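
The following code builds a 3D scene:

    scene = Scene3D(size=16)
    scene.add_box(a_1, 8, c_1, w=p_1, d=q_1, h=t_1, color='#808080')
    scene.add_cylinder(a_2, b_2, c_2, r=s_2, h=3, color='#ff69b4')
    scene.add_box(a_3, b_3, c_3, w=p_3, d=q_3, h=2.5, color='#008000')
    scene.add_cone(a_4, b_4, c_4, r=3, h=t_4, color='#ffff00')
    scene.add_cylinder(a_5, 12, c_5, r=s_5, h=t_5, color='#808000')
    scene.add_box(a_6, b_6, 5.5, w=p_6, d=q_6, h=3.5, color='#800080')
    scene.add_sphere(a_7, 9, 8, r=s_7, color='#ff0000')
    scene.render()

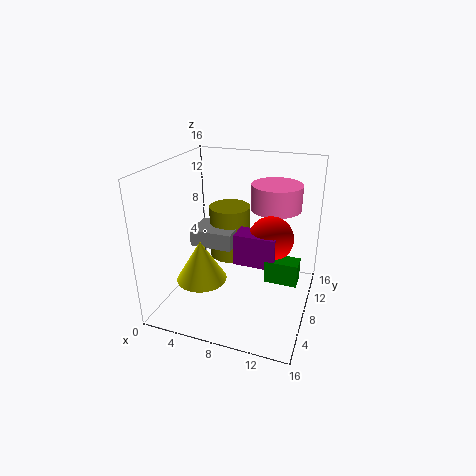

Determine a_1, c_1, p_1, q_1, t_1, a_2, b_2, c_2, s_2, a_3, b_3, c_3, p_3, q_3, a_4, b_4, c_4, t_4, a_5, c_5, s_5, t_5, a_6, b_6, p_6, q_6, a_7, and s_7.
a_1 = 2, c_1 = 6, p_1 = 5, q_1 = 4, t_1 = 2, a_2 = 11, b_2 = 13, c_2 = 10, s_2 = 3, a_3 = 11.5, b_3 = 6.5, c_3 = 4, p_3 = 3.5, q_3 = 2, a_4 = 3.5, b_4 = 7.5, c_4 = 2, t_4 = 5, a_5 = 5.5, c_5 = 3.5, s_5 = 2.5, t_5 = 6.5, a_6 = 8, b_6 = 6.5, p_6 = 4.5, q_6 = 2.5, a_7 = 11.5, s_7 = 2.5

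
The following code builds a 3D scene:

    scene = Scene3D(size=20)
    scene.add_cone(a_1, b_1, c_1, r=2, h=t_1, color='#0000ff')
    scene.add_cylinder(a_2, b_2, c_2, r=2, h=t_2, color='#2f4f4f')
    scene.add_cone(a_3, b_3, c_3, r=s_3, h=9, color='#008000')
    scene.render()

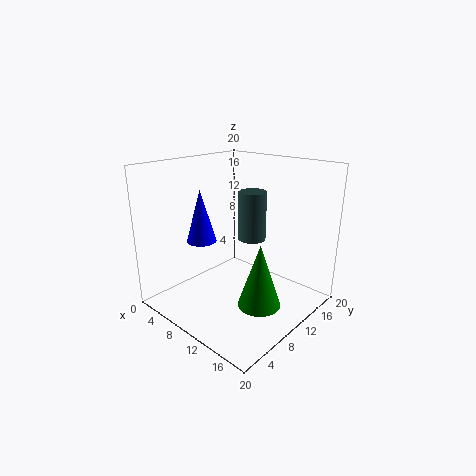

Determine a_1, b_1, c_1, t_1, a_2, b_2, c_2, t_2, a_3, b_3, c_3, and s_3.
a_1 = 7; b_1 = 6; c_1 = 10; t_1 = 7; a_2 = 10; b_2 = 13; c_2 = 9; t_2 = 7; a_3 = 14; b_3 = 10; c_3 = 1; s_3 = 3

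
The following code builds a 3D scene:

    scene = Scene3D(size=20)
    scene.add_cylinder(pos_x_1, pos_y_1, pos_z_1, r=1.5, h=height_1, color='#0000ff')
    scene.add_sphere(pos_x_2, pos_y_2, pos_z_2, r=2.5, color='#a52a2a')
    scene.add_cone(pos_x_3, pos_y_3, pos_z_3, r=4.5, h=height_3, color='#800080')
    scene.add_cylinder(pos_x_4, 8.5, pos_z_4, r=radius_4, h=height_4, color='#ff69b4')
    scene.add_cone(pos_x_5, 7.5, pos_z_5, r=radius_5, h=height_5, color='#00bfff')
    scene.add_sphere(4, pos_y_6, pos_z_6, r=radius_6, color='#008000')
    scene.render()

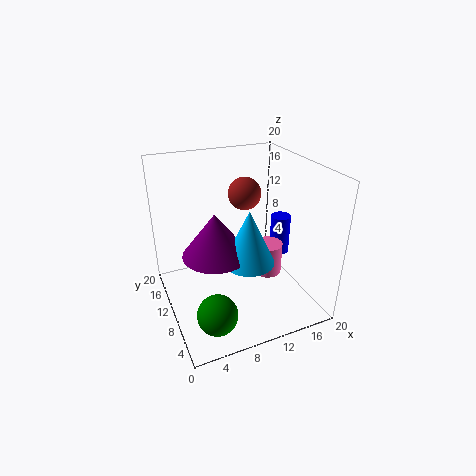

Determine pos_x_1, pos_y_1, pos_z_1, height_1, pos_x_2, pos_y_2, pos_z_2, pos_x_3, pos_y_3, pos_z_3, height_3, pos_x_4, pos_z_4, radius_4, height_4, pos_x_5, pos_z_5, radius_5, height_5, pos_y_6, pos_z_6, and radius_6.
pos_x_1 = 18
pos_y_1 = 12
pos_z_1 = 5
height_1 = 6
pos_x_2 = 13.5
pos_y_2 = 15.5
pos_z_2 = 14
pos_x_3 = 6.5
pos_y_3 = 9.5
pos_z_3 = 8.5
height_3 = 6
pos_x_4 = 14
pos_z_4 = 4.5
radius_4 = 2
height_4 = 4.5
pos_x_5 = 10.5
pos_z_5 = 7.5
radius_5 = 3.5
height_5 = 7.5
pos_y_6 = 2.5
pos_z_6 = 4.5
radius_6 = 2.5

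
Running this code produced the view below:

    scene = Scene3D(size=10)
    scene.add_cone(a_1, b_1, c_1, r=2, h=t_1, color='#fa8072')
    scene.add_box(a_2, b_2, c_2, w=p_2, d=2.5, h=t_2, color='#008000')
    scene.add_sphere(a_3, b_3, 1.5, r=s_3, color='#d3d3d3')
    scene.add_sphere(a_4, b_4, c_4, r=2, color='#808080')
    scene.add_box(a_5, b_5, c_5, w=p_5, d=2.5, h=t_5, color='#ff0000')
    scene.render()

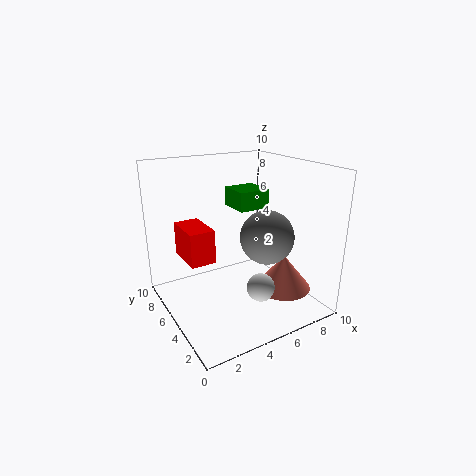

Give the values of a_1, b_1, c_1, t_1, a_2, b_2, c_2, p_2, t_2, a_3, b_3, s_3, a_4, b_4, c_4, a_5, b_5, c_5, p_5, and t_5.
a_1 = 8, b_1 = 3.5, c_1 = 1, t_1 = 2.5, a_2 = 6.5, b_2 = 7, c_2 = 6, p_2 = 2.5, t_2 = 1.5, a_3 = 6, b_3 = 3.5, s_3 = 1, a_4 = 7.5, b_4 = 5, c_4 = 4.5, a_5 = 0.5, b_5 = 2.5, c_5 = 5, p_5 = 1.5, t_5 = 2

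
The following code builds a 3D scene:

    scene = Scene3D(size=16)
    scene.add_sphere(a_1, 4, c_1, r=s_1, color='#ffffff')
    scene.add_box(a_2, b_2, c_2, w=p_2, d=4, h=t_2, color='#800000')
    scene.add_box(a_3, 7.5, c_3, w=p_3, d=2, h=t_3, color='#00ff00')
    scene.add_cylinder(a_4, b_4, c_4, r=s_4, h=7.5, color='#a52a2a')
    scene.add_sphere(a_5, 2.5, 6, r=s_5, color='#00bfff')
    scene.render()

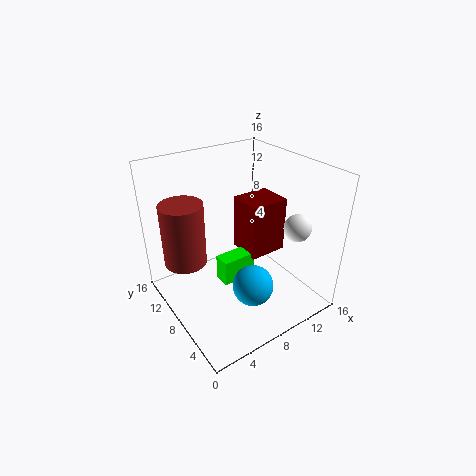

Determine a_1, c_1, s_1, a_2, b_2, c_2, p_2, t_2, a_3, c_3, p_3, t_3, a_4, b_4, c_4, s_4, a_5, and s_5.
a_1 = 13
c_1 = 9.5
s_1 = 1.5
a_2 = 9.5
b_2 = 7
c_2 = 5
p_2 = 4.5
t_2 = 6.5
a_3 = 6
c_3 = 2.5
p_3 = 4
t_3 = 3
a_4 = 3.5
b_4 = 12.5
c_4 = 4
s_4 = 2.5
a_5 = 6
s_5 = 2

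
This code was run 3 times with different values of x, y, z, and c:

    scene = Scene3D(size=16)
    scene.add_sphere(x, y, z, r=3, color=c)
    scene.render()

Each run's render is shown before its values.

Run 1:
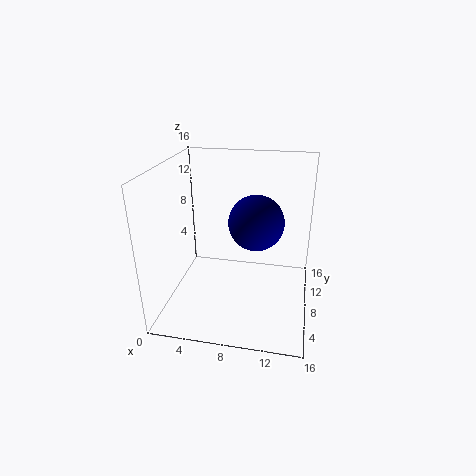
x = 10
y = 8
z = 10
c = 'navy'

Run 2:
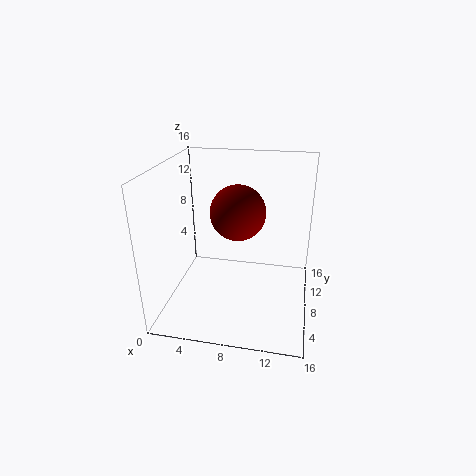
x = 8
y = 8
z = 11
c = 'maroon'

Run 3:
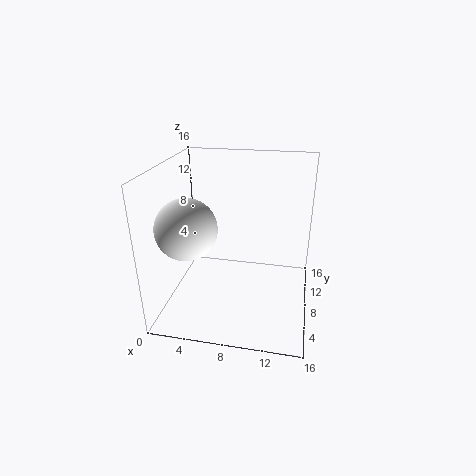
x = 4
y = 3
z = 11
c = 'white'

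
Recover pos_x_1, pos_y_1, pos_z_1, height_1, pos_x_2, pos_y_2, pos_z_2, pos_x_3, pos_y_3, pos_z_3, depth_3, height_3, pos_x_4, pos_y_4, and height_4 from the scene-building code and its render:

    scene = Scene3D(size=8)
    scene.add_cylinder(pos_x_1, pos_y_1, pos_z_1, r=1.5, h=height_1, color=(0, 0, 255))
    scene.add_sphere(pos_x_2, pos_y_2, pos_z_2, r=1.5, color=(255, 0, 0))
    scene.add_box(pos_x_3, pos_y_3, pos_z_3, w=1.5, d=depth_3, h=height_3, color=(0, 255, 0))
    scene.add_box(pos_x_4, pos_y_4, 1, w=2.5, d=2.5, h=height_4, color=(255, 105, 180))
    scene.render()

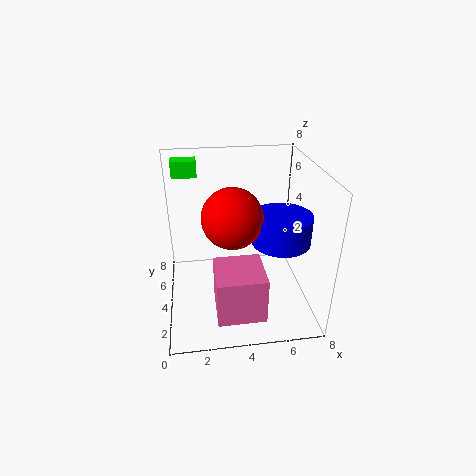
pos_x_1 = 6; pos_y_1 = 2.5; pos_z_1 = 4.5; height_1 = 1.5; pos_x_2 = 3.5; pos_y_2 = 2.5; pos_z_2 = 6; pos_x_3 = 0.5; pos_y_3 = 7; pos_z_3 = 6.5; depth_3 = 1; height_3 = 1; pos_x_4 = 2.5; pos_y_4 = 0.5; height_4 = 2.5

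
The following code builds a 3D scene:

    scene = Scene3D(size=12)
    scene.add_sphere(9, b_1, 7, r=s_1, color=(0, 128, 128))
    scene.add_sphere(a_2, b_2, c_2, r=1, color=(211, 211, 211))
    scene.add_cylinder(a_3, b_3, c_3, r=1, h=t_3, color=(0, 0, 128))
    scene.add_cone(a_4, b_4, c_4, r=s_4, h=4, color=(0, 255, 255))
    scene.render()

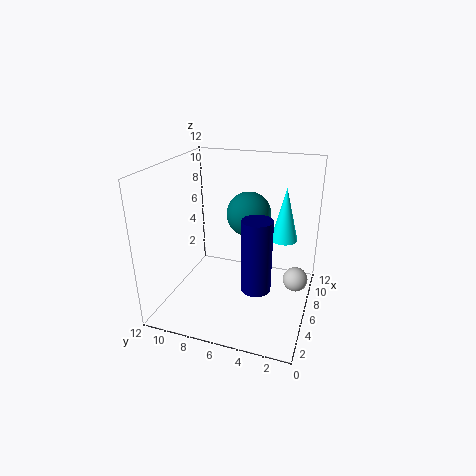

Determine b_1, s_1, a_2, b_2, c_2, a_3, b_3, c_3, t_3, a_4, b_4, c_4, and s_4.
b_1 = 6, s_1 = 2, a_2 = 6, b_2 = 1, c_2 = 3, a_3 = 1, b_3 = 3, c_3 = 5, t_3 = 5, a_4 = 5, b_4 = 2, c_4 = 7, s_4 = 1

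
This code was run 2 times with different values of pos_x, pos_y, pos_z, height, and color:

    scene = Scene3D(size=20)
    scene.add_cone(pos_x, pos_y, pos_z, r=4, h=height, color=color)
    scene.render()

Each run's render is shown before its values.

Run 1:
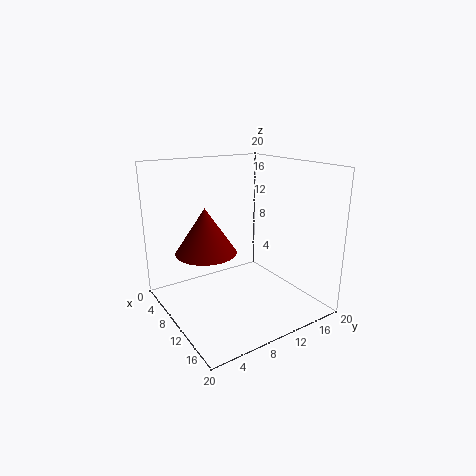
pos_x = 10; pos_y = 5; pos_z = 9; height = 6; color = 'maroon'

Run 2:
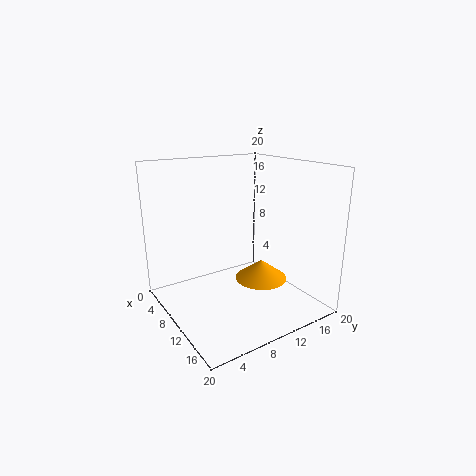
pos_x = 9; pos_y = 15; pos_z = 2; height = 3; color = 'orange'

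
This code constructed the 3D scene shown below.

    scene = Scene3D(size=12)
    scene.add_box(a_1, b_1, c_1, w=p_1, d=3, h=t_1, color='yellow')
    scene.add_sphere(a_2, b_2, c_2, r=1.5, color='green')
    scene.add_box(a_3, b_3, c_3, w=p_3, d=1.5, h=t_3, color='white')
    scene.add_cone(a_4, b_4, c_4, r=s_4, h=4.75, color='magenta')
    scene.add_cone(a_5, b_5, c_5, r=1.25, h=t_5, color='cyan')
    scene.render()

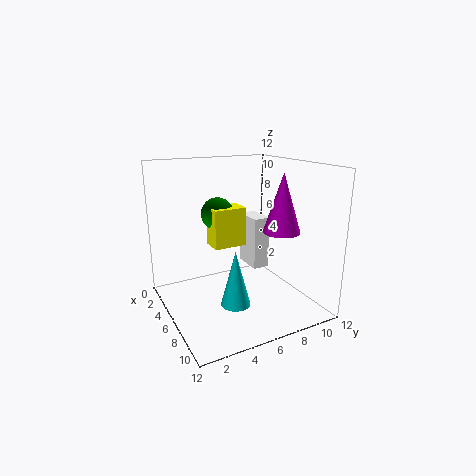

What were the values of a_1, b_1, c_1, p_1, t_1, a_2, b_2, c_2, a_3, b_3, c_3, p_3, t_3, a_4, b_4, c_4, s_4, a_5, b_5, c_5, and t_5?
a_1 = 2.25, b_1 = 4.75, c_1 = 4.5, p_1 = 2, t_1 = 3.5, a_2 = 2.5, b_2 = 5.75, c_2 = 7.25, a_3 = 2.25, b_3 = 8.25, c_3 = 2.25, p_3 = 2.75, t_3 = 4.75, a_4 = 8.25, b_4 = 8.75, c_4 = 6.75, s_4 = 1.5, a_5 = 7, b_5 = 5.25, c_5 = 0.5, t_5 = 4.75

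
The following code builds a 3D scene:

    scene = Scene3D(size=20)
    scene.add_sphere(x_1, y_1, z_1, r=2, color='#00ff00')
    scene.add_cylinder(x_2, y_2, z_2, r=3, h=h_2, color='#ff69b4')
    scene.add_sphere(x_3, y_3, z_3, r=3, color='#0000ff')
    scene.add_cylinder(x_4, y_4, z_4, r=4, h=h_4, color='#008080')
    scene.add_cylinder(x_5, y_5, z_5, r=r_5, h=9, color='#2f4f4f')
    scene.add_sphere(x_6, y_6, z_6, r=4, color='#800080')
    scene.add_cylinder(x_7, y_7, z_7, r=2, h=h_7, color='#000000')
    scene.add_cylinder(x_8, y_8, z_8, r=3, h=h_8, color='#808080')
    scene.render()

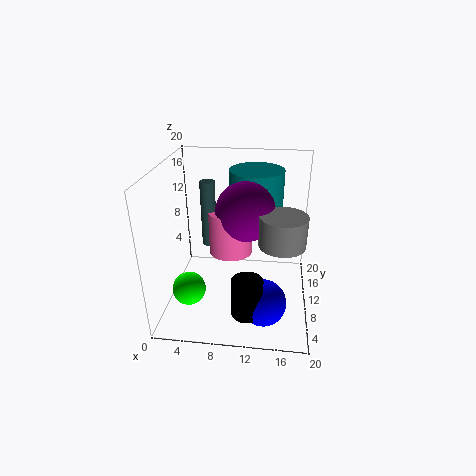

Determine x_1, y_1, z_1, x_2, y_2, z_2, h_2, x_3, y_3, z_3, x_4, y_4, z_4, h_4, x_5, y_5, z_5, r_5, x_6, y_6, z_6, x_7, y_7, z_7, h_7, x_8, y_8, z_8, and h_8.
x_1 = 5, y_1 = 2, z_1 = 7, x_2 = 9, y_2 = 10, z_2 = 8, h_2 = 6, x_3 = 14, y_3 = 4, z_3 = 4, x_4 = 12, y_4 = 16, z_4 = 9, h_4 = 9, x_5 = 6, y_5 = 10, z_5 = 9, r_5 = 1, x_6 = 11, y_6 = 10, z_6 = 14, x_7 = 12, y_7 = 3, z_7 = 3, h_7 = 5, x_8 = 16, y_8 = 7, z_8 = 11, h_8 = 4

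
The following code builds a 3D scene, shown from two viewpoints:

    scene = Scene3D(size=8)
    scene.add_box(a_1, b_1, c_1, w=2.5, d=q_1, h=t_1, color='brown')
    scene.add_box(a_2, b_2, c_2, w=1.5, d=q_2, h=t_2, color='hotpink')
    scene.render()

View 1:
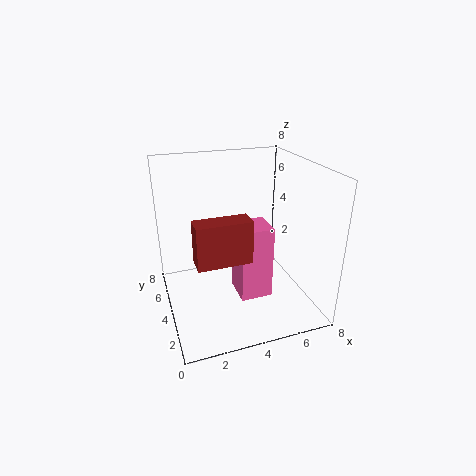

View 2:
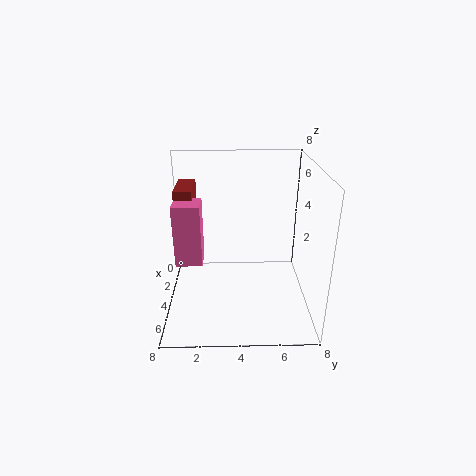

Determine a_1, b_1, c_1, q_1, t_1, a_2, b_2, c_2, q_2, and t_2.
a_1 = 1; b_1 = 0.5; c_1 = 4.5; q_1 = 1; t_1 = 2; a_2 = 3; b_2 = 0.5; c_2 = 2.5; q_2 = 1.5; t_2 = 3.5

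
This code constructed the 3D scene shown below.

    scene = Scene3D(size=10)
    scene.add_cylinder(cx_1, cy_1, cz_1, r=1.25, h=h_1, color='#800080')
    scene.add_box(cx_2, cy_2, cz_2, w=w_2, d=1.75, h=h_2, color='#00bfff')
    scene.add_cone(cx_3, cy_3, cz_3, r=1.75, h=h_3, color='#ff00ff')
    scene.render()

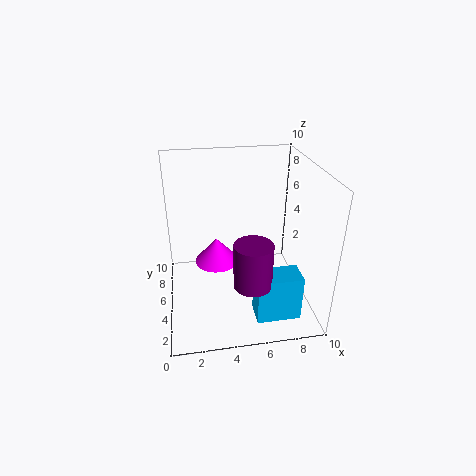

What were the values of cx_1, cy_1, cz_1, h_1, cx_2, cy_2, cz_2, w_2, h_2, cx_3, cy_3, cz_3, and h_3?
cx_1 = 5.5
cy_1 = 2.25
cz_1 = 3
h_1 = 3
cx_2 = 5.75
cy_2 = 1.5
cz_2 = 0.25
w_2 = 3
h_2 = 3.25
cx_3 = 3.75
cy_3 = 7.75
cz_3 = 1.5
h_3 = 2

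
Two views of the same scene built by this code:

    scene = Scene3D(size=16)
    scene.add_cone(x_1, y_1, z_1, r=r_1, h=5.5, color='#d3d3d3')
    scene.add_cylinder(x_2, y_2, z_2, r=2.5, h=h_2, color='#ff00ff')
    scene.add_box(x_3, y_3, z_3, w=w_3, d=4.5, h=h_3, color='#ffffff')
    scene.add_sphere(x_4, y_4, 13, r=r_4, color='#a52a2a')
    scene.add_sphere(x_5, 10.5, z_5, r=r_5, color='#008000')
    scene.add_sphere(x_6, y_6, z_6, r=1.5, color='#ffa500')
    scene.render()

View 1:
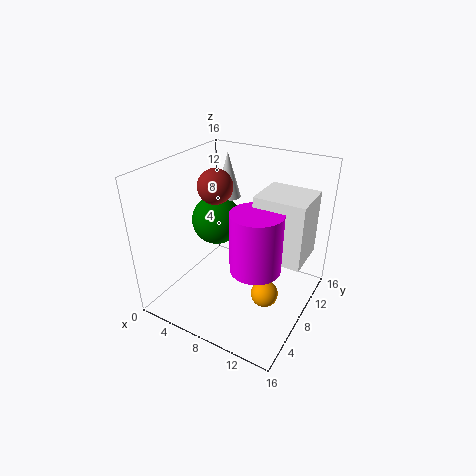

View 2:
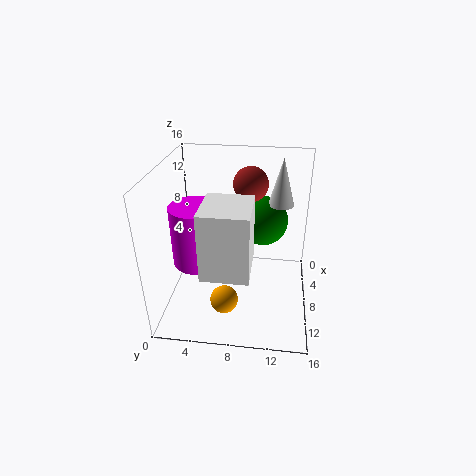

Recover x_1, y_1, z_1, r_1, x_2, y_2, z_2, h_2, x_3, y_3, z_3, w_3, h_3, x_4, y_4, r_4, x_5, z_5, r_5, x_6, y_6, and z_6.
x_1 = 4, y_1 = 12.5, z_1 = 10.5, r_1 = 1.5, x_2 = 12, y_2 = 4.5, z_2 = 7.5, h_2 = 6, x_3 = 11, y_3 = 5.5, z_3 = 8, w_3 = 5, h_3 = 6.5, x_4 = 4.5, y_4 = 9, r_4 = 2, x_5 = 3.5, z_5 = 8, r_5 = 3, x_6 = 12, y_6 = 7, z_6 = 2.5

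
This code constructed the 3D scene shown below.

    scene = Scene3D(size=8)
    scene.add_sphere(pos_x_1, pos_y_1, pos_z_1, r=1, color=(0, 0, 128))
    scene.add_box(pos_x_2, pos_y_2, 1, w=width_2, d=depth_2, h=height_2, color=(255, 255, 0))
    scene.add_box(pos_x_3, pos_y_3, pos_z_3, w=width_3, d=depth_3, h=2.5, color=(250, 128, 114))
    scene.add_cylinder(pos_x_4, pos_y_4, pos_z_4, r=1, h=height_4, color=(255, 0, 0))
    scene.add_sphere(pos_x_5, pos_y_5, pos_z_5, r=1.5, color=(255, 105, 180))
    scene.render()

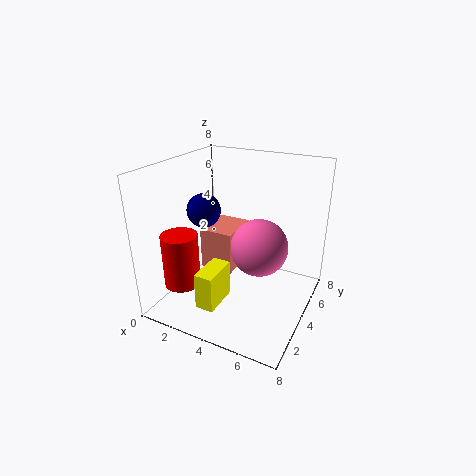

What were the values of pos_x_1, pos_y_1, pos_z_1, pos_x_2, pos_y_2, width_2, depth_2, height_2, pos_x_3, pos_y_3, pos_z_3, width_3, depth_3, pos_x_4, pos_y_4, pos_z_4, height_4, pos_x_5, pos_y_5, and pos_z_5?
pos_x_1 = 1.5
pos_y_1 = 4.5
pos_z_1 = 5
pos_x_2 = 3
pos_y_2 = 1
width_2 = 1
depth_2 = 2
height_2 = 2
pos_x_3 = 1.5
pos_y_3 = 4
pos_z_3 = 1.5
width_3 = 2
depth_3 = 2.5
pos_x_4 = 1.5
pos_y_4 = 2
pos_z_4 = 1.5
height_4 = 3
pos_x_5 = 5.5
pos_y_5 = 3.5
pos_z_5 = 4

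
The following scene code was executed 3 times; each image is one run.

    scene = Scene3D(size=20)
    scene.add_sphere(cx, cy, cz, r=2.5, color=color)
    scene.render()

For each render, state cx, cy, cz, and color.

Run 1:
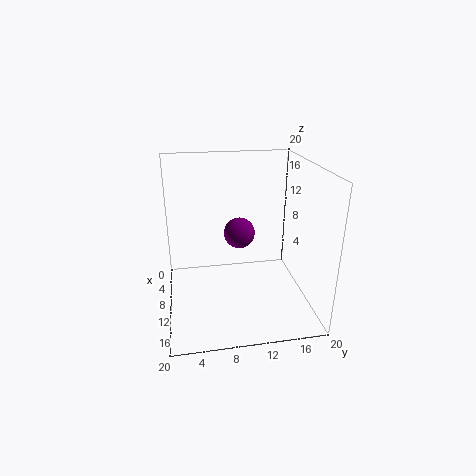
cx = 3, cy = 11.5, cz = 7.5, color = 'purple'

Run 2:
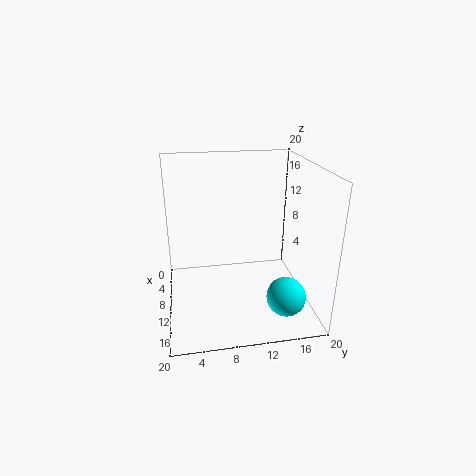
cx = 17, cy = 15, cz = 4.5, color = 'cyan'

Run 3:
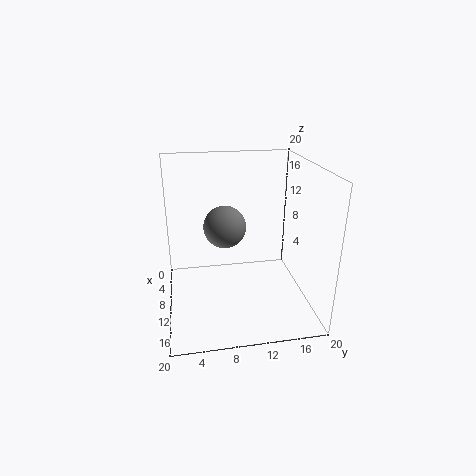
cx = 15, cy = 7.5, cz = 14, color = 'gray'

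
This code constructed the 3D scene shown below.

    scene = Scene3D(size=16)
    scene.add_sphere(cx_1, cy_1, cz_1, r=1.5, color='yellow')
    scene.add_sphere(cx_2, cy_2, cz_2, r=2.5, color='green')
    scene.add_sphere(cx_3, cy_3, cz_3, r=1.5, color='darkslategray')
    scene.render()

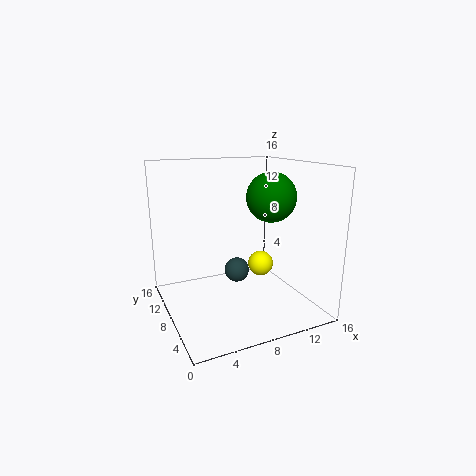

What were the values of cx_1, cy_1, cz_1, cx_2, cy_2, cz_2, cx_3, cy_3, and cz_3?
cx_1 = 11.5, cy_1 = 9, cz_1 = 4, cx_2 = 10, cy_2 = 4.5, cz_2 = 13, cx_3 = 9, cy_3 = 10.5, cz_3 = 3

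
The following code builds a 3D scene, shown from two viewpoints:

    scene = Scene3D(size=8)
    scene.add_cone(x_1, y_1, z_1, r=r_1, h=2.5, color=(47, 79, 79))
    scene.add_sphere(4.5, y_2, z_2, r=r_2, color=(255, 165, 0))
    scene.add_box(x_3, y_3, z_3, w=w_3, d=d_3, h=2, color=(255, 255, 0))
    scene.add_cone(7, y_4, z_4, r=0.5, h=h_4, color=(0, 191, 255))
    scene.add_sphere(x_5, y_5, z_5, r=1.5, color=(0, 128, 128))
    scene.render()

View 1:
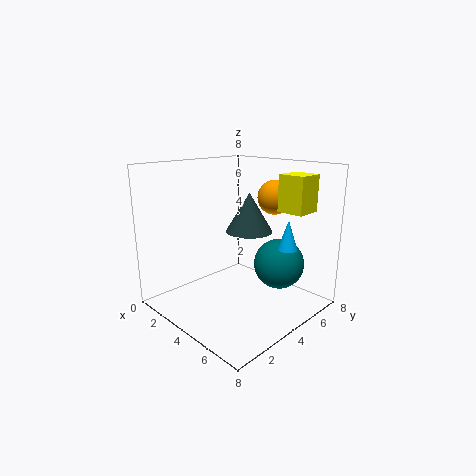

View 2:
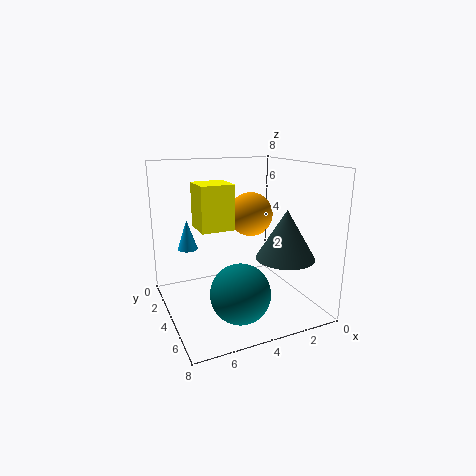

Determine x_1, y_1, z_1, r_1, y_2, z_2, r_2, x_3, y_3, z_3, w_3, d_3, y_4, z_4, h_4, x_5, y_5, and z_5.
x_1 = 2.5
y_1 = 6.5
z_1 = 3.5
r_1 = 1.5
y_2 = 6.5
z_2 = 6
r_2 = 1
x_3 = 5.5
y_3 = 5.5
z_3 = 5.5
w_3 = 1.5
d_3 = 1.5
y_4 = 4.5
z_4 = 4
h_4 = 1.5
x_5 = 5
y_5 = 6.5
z_5 = 2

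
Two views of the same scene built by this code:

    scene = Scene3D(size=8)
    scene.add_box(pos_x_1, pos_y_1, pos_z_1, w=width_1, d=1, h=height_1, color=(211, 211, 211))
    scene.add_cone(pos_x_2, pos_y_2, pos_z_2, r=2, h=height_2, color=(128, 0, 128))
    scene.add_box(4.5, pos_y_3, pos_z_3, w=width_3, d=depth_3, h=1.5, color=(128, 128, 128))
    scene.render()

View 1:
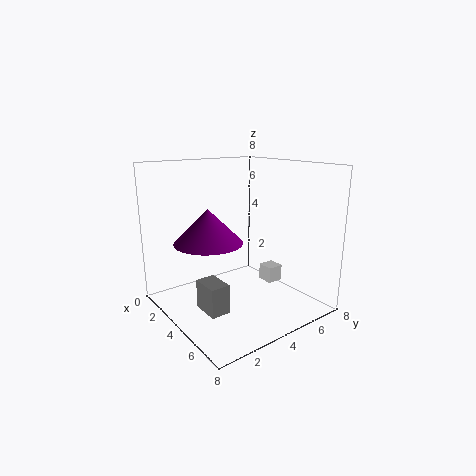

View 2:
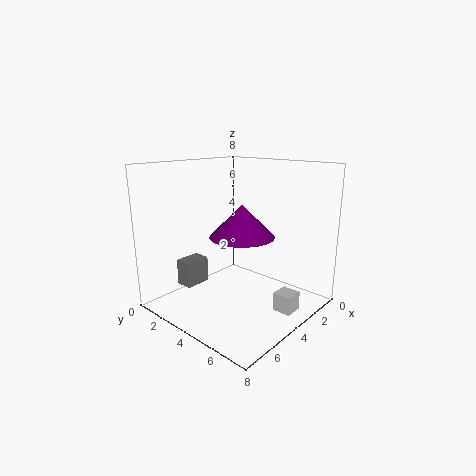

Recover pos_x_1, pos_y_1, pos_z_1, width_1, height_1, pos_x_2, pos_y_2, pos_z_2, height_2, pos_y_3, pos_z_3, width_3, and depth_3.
pos_x_1 = 3
pos_y_1 = 6.5
pos_z_1 = 0.5
width_1 = 1
height_1 = 1
pos_x_2 = 2.5
pos_y_2 = 3
pos_z_2 = 3.5
height_2 = 2
pos_y_3 = 1
pos_z_3 = 1
width_3 = 1.5
depth_3 = 1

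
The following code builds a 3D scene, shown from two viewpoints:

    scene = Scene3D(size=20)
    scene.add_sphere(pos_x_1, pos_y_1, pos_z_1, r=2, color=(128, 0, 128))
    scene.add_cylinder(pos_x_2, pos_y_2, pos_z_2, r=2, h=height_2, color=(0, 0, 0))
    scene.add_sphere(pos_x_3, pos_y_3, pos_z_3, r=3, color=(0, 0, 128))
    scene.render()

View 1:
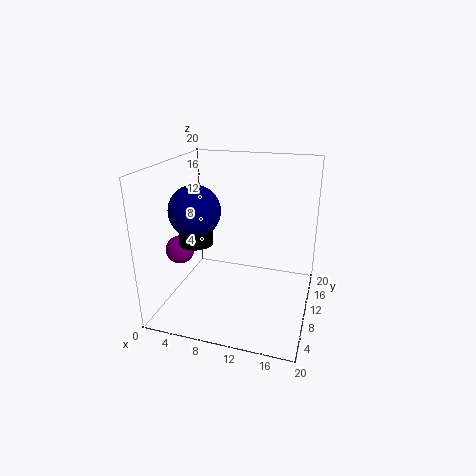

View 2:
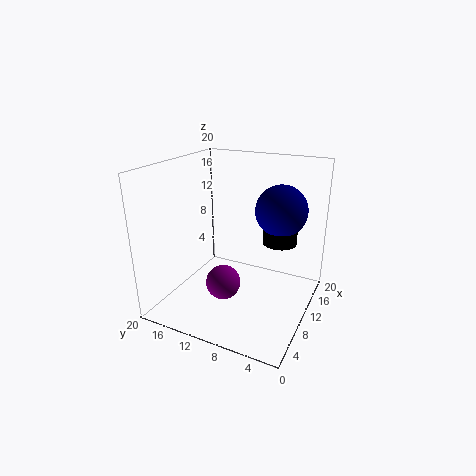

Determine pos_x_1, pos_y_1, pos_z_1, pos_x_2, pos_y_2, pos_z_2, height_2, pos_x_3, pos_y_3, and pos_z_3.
pos_x_1 = 2; pos_y_1 = 8; pos_z_1 = 8; pos_x_2 = 7; pos_y_2 = 3; pos_z_2 = 12; height_2 = 4; pos_x_3 = 7; pos_y_3 = 3; pos_z_3 = 16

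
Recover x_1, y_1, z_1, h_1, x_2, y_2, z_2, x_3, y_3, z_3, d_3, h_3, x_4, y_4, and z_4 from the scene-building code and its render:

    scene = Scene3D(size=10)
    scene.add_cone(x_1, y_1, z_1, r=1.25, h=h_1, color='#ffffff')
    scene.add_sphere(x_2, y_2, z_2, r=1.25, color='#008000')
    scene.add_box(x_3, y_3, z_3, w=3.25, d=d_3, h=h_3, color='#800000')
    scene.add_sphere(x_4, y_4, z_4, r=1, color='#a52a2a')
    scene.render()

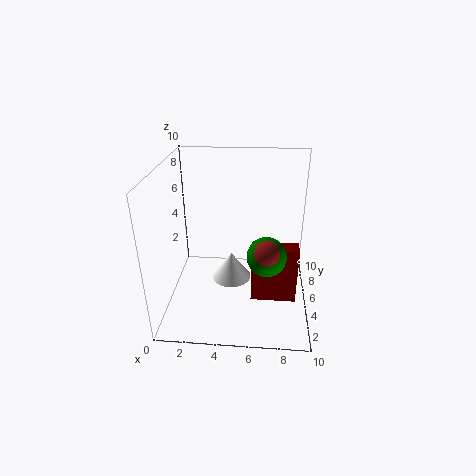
x_1 = 4.75; y_1 = 3; z_1 = 3.25; h_1 = 1.75; x_2 = 7; y_2 = 2.75; z_2 = 5; x_3 = 6; y_3 = 4.25; z_3 = 0.25; d_3 = 1.25; h_3 = 4.25; x_4 = 7; y_4 = 2.5; z_4 = 5.25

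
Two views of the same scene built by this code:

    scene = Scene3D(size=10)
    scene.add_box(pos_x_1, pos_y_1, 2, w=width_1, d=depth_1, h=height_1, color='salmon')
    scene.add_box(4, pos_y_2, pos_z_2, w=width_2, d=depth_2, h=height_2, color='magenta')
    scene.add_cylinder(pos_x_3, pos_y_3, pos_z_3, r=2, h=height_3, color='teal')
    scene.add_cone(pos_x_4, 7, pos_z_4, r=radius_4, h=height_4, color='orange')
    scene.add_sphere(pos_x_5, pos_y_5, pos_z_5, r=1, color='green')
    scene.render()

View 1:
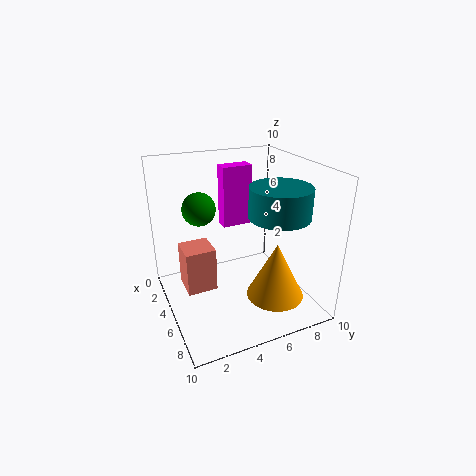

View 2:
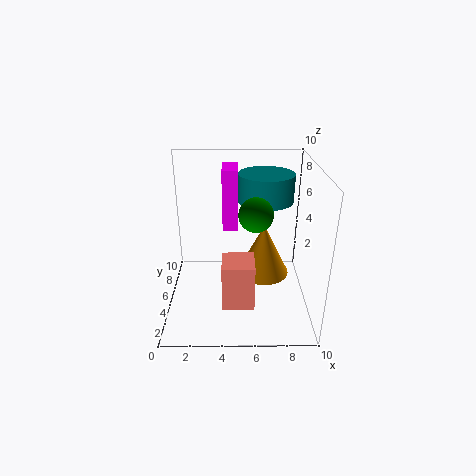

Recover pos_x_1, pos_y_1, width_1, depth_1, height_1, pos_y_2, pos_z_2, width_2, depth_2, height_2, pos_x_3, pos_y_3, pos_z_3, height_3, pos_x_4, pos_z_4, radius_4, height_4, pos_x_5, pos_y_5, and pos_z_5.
pos_x_1 = 4
pos_y_1 = 1
width_1 = 2
depth_1 = 2
height_1 = 3
pos_y_2 = 4
pos_z_2 = 6
width_2 = 1
depth_2 = 2
height_2 = 4
pos_x_3 = 7
pos_y_3 = 7
pos_z_3 = 7
height_3 = 2
pos_x_4 = 7
pos_z_4 = 1
radius_4 = 2
height_4 = 4
pos_x_5 = 6
pos_y_5 = 2
pos_z_5 = 8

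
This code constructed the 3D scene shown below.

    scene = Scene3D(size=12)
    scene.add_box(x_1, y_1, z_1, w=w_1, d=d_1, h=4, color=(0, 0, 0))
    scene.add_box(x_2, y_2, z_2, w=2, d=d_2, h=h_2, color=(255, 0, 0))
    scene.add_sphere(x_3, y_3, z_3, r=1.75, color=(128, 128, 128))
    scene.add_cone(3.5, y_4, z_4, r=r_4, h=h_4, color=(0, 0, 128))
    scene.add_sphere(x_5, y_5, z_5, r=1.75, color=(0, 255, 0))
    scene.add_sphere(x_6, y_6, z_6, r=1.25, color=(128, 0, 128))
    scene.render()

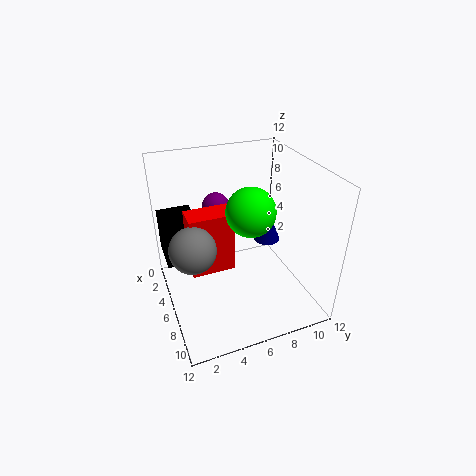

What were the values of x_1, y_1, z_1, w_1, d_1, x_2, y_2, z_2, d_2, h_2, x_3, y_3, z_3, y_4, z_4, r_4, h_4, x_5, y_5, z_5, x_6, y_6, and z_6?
x_1 = 0.5
y_1 = 0.25
z_1 = 3
w_1 = 3.5
d_1 = 3
x_2 = 5.25
y_2 = 1.75
z_2 = 4
d_2 = 3.5
h_2 = 5
x_3 = 7.75
y_3 = 1.75
z_3 = 7
y_4 = 10
z_4 = 3.5
r_4 = 1.25
h_4 = 3
x_5 = 9
y_5 = 5.75
z_5 = 10
x_6 = 1.75
y_6 = 5.5
z_6 = 7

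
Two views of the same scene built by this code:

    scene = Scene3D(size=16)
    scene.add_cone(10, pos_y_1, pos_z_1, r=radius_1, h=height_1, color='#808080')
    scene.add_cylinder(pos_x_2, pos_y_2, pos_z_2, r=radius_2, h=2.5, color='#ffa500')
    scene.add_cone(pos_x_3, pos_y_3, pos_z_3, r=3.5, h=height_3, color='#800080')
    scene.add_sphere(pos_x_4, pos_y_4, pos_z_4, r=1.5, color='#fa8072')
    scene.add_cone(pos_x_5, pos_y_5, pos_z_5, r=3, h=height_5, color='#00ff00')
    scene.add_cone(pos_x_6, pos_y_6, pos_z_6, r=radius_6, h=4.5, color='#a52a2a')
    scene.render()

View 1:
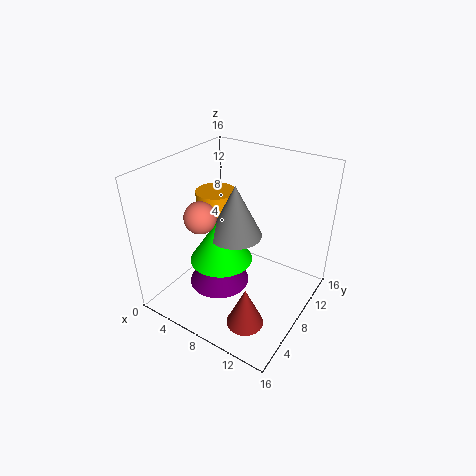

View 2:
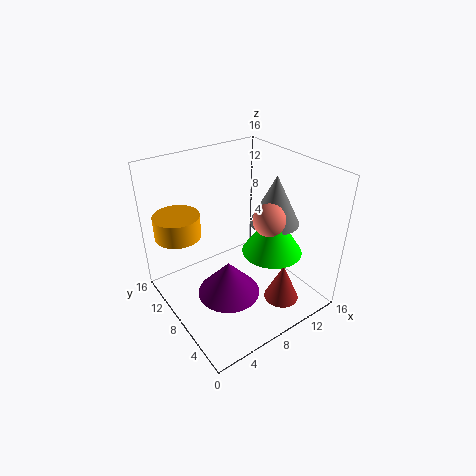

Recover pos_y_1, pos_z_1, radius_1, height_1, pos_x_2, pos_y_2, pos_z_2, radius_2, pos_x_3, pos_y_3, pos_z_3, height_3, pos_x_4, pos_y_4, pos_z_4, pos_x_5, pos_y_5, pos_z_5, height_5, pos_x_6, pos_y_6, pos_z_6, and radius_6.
pos_y_1 = 4.5
pos_z_1 = 11
radius_1 = 2.5
height_1 = 5
pos_x_2 = 2.5
pos_y_2 = 11.5
pos_z_2 = 8.5
radius_2 = 2.5
pos_x_3 = 6
pos_y_3 = 7
pos_z_3 = 2
height_3 = 4
pos_x_4 = 7.5
pos_y_4 = 2.5
pos_z_4 = 13
pos_x_5 = 9
pos_y_5 = 3.5
pos_z_5 = 8.5
height_5 = 4.5
pos_x_6 = 11.5
pos_y_6 = 4
pos_z_6 = 0.5
radius_6 = 2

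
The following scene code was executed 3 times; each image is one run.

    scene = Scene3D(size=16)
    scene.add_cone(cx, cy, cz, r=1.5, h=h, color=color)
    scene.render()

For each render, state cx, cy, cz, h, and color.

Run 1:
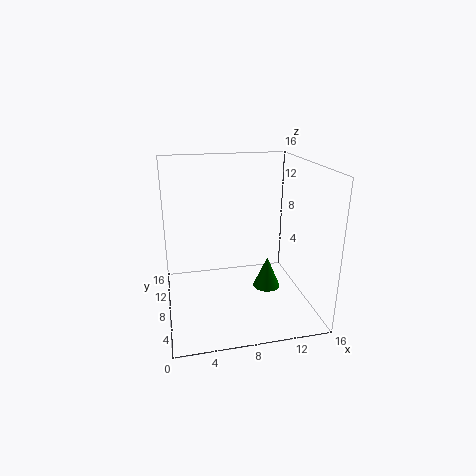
cx = 11, cy = 6.5, cz = 2.5, h = 3.5, color = 'green'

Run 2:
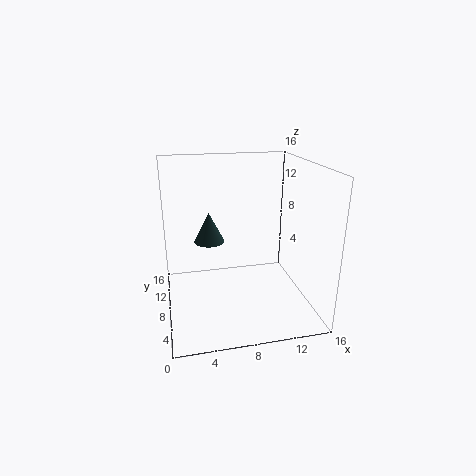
cx = 4.5, cy = 5.5, cz = 9, h = 3, color = 'darkslategray'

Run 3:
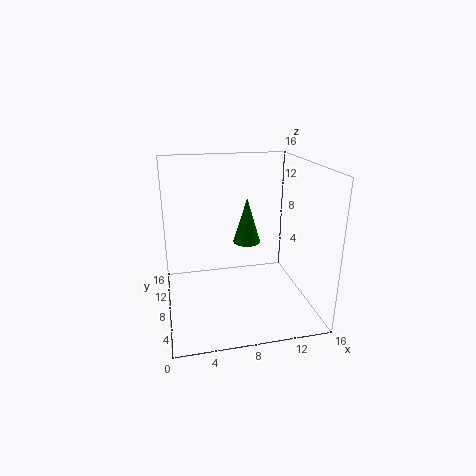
cx = 9, cy = 8, cz = 7.5, h = 5, color = 'green'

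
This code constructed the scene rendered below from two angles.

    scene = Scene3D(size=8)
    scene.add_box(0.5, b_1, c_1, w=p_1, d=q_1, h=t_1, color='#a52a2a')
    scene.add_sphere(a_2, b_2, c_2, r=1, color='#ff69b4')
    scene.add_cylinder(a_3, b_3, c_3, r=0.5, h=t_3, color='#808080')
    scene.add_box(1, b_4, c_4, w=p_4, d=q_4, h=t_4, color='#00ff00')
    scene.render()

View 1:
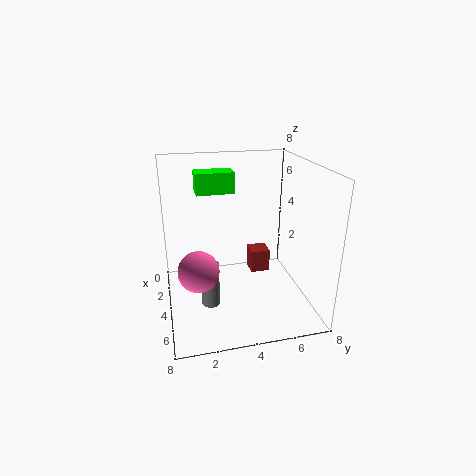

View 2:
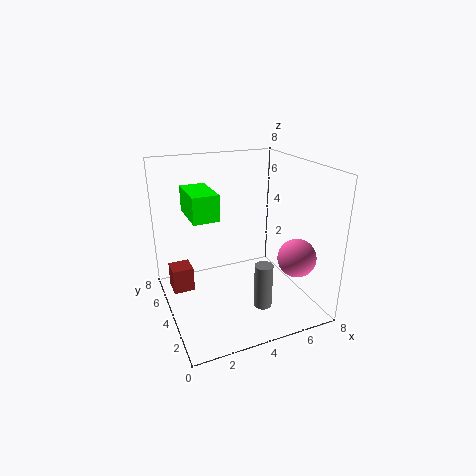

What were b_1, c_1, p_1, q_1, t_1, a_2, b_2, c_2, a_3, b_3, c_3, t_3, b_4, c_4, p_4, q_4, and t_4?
b_1 = 5.5, c_1 = 0.25, p_1 = 1.25, q_1 = 1.25, t_1 = 1.5, a_2 = 6.25, b_2 = 1.5, c_2 = 3.5, a_3 = 4.75, b_3 = 2.25, c_3 = 0.5, t_3 = 2.5, b_4 = 2, c_4 = 6, p_4 = 1.25, q_4 = 2.25, t_4 = 1.25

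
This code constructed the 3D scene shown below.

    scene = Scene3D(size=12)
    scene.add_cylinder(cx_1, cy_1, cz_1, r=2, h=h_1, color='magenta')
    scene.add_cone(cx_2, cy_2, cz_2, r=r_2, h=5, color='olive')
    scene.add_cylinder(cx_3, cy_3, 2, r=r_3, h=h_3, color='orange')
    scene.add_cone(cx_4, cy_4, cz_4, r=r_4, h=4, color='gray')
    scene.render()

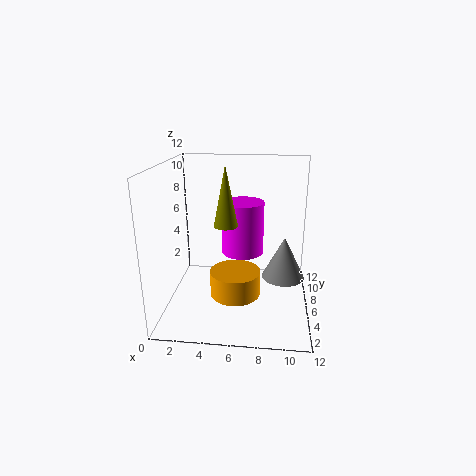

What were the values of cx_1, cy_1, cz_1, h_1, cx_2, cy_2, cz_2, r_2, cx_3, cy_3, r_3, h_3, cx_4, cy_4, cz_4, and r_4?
cx_1 = 6; cy_1 = 10; cz_1 = 3; h_1 = 5; cx_2 = 5; cy_2 = 6; cz_2 = 7; r_2 = 1; cx_3 = 6; cy_3 = 4; r_3 = 2; h_3 = 2; cx_4 = 10; cy_4 = 9; cz_4 = 1; r_4 = 2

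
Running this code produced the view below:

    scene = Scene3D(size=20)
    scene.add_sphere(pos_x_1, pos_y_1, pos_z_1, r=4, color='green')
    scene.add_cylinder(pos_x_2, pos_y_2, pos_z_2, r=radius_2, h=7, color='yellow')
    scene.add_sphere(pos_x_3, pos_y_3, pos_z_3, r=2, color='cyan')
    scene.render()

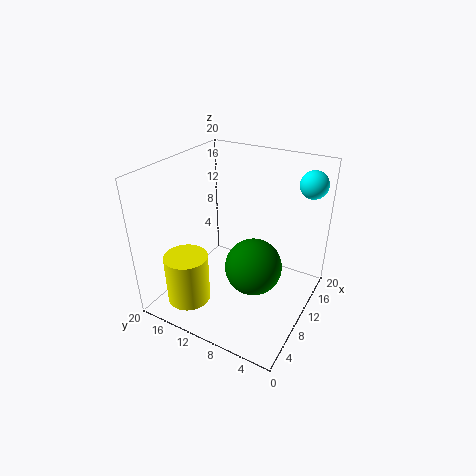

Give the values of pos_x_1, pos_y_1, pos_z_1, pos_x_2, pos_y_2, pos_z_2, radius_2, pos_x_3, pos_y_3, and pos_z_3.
pos_x_1 = 10, pos_y_1 = 7.5, pos_z_1 = 6, pos_x_2 = 4.5, pos_y_2 = 15, pos_z_2 = 1.5, radius_2 = 3, pos_x_3 = 18, pos_y_3 = 2.5, pos_z_3 = 16.5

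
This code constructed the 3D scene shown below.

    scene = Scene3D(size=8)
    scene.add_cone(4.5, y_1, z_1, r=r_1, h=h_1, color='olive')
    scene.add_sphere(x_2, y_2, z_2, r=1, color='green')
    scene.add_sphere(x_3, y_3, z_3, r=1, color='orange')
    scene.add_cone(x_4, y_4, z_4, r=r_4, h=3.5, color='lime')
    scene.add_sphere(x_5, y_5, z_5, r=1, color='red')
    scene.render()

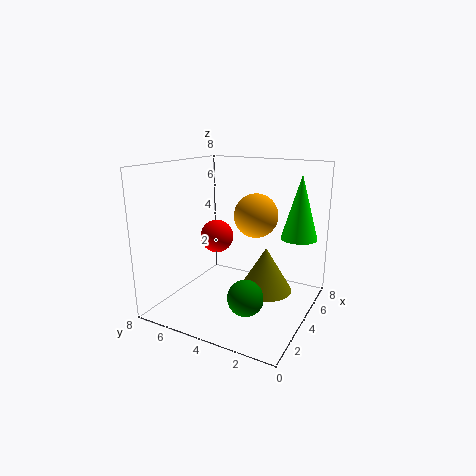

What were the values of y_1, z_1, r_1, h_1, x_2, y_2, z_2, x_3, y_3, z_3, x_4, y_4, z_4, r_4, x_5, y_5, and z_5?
y_1 = 2.5
z_1 = 1
r_1 = 1.5
h_1 = 2.5
x_2 = 3
y_2 = 3
z_2 = 1
x_3 = 2
y_3 = 2
z_3 = 6
x_4 = 5.5
y_4 = 1
z_4 = 4
r_4 = 1
x_5 = 5
y_5 = 6
z_5 = 3.5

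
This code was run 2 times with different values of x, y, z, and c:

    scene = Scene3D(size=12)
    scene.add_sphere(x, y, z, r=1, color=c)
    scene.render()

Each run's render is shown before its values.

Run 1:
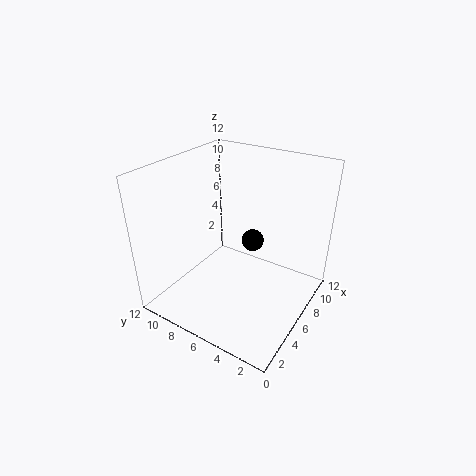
x = 8.5; y = 6; z = 4.5; c = 'black'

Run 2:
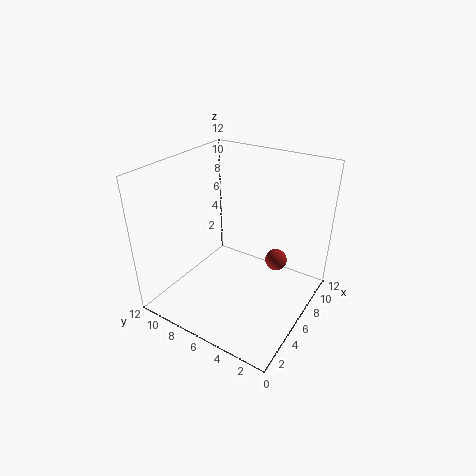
x = 9.5; y = 4; z = 2.5; c = 'brown'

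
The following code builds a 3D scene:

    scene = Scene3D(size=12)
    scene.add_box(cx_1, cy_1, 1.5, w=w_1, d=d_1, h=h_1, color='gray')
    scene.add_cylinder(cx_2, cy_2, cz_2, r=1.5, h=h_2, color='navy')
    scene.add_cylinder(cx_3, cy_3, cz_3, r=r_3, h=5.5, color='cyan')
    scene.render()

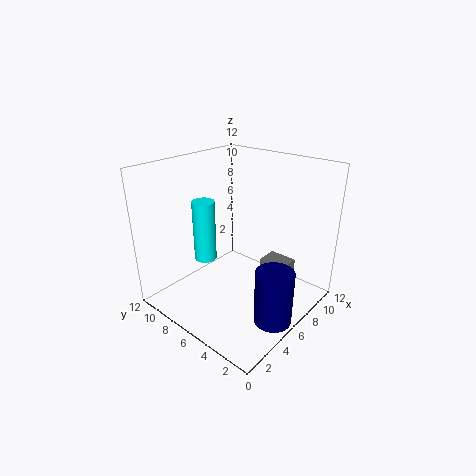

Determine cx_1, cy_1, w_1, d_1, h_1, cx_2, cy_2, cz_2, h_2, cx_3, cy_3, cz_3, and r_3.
cx_1 = 8.5; cy_1 = 3; w_1 = 2; d_1 = 2.5; h_1 = 1.5; cx_2 = 5; cy_2 = 1.5; cz_2 = 0.5; h_2 = 4.5; cx_3 = 5.5; cy_3 = 9.5; cz_3 = 3; r_3 = 1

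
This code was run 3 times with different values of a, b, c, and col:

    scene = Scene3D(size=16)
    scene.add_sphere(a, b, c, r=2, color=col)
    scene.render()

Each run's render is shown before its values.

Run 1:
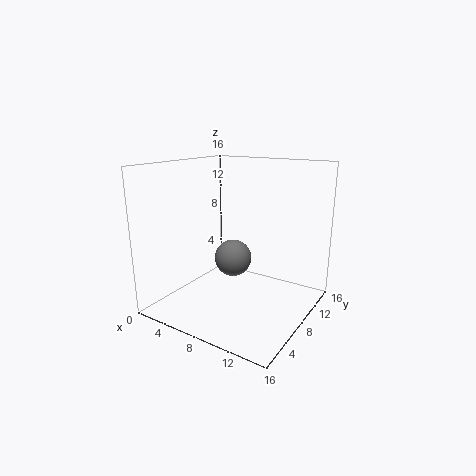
a = 8
b = 7
c = 6
col = 'gray'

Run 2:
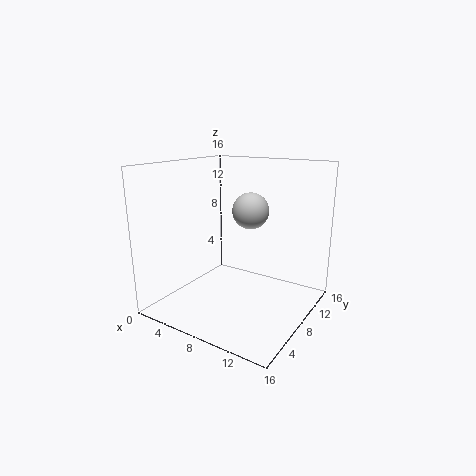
a = 9
b = 9
c = 11
col = 'lightgray'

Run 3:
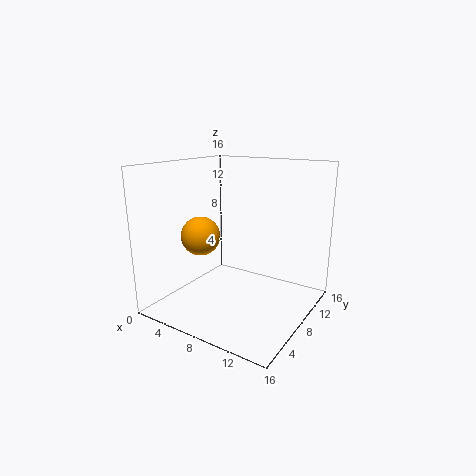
a = 6
b = 4
c = 9
col = 'orange'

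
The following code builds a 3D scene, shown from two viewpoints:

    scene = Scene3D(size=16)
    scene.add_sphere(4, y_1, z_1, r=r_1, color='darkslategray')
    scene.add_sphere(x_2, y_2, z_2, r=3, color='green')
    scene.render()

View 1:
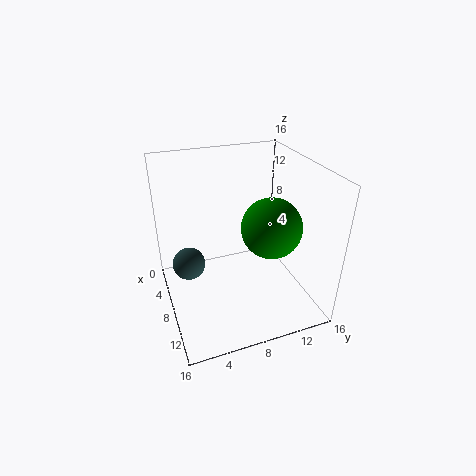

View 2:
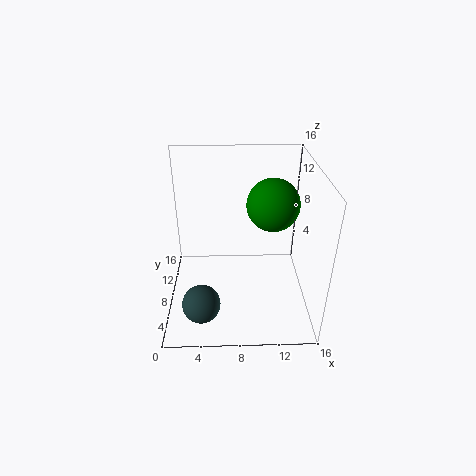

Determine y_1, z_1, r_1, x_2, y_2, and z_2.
y_1 = 3
z_1 = 3
r_1 = 2
x_2 = 12
y_2 = 10
z_2 = 11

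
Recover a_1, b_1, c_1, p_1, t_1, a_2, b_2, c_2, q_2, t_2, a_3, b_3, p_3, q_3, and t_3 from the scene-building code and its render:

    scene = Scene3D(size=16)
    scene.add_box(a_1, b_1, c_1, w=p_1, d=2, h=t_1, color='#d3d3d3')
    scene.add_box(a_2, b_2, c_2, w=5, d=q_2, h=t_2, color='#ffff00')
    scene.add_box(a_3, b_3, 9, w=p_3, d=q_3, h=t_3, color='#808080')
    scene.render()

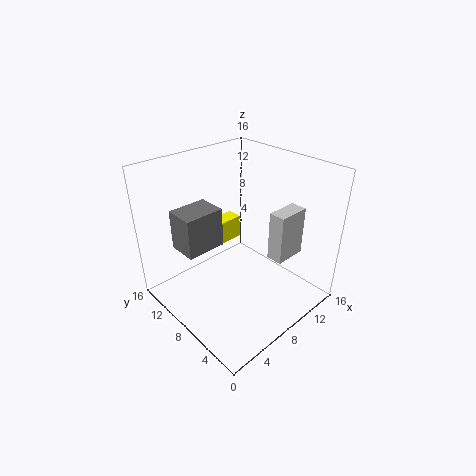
a_1 = 12; b_1 = 5; c_1 = 4; p_1 = 4; t_1 = 6; a_2 = 8; b_2 = 13; c_2 = 4; q_2 = 2; t_2 = 3; a_3 = 1; b_3 = 7; p_3 = 4; q_3 = 3; t_3 = 4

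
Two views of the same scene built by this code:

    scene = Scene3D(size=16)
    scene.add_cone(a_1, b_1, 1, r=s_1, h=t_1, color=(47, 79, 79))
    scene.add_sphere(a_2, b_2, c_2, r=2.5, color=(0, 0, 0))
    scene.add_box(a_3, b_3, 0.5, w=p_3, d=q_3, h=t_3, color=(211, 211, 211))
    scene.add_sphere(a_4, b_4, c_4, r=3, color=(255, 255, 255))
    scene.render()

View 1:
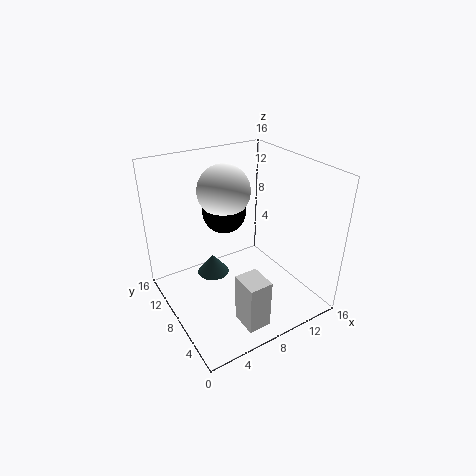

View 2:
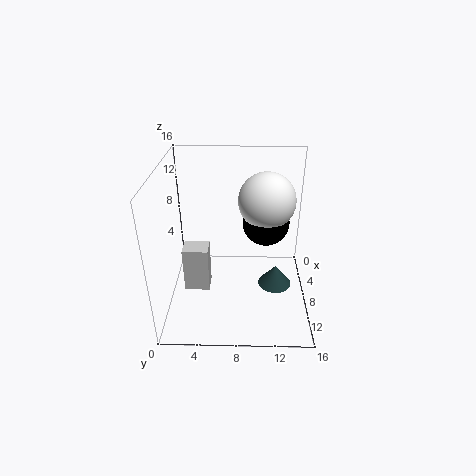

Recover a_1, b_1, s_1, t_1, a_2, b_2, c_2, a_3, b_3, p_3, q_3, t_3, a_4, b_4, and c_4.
a_1 = 7; b_1 = 12.5; s_1 = 2; t_1 = 2.5; a_2 = 8; b_2 = 11; c_2 = 10; a_3 = 5.5; b_3 = 1.5; p_3 = 2.5; q_3 = 3; t_3 = 5.5; a_4 = 8; b_4 = 11; c_4 = 12.5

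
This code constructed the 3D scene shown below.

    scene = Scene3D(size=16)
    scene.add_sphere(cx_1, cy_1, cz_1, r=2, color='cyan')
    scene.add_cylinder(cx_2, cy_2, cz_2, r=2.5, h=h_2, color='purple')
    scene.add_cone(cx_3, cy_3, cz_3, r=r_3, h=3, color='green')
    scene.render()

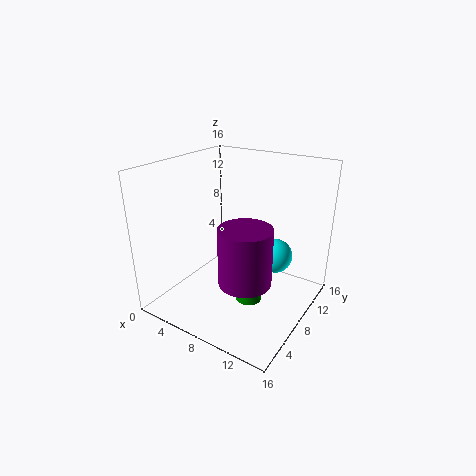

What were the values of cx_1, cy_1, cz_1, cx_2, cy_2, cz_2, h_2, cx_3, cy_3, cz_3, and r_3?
cx_1 = 11; cy_1 = 11.5; cz_1 = 5; cx_2 = 12; cy_2 = 3; cz_2 = 6.5; h_2 = 5.5; cx_3 = 9.5; cy_3 = 8; cz_3 = 0.5; r_3 = 1.5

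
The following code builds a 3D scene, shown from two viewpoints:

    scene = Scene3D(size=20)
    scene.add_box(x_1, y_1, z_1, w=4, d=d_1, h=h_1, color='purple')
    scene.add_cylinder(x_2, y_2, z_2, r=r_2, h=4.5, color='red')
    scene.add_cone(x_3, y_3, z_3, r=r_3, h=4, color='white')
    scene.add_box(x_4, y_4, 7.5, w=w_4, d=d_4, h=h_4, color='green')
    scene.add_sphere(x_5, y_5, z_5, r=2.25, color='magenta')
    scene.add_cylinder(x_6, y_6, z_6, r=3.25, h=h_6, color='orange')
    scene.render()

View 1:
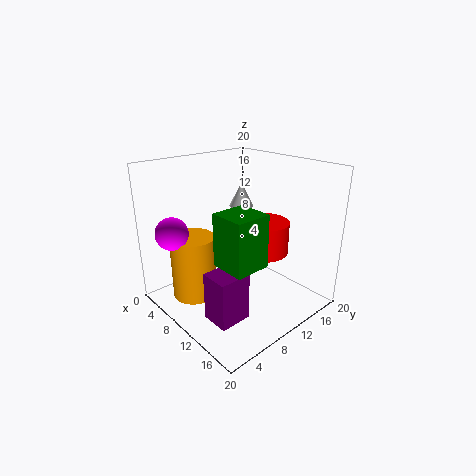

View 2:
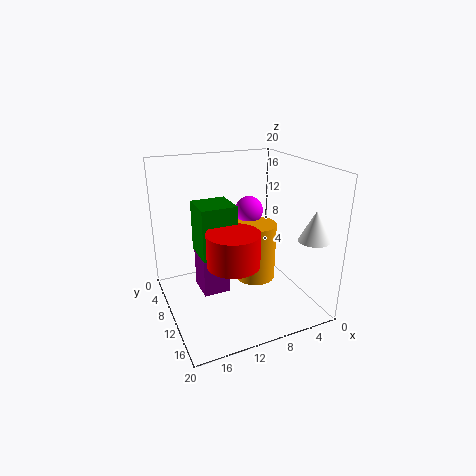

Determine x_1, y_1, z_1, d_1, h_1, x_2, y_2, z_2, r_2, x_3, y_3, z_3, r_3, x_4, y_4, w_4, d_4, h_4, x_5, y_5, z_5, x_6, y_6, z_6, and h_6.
x_1 = 10.5; y_1 = 3.5; z_1 = 0.25; d_1 = 4.5; h_1 = 6.75; x_2 = 12; y_2 = 13; z_2 = 7.75; r_2 = 3.5; x_3 = 2.75; y_3 = 17.25; z_3 = 11.25; r_3 = 2; x_4 = 10.25; y_4 = 5.5; w_4 = 5; d_4 = 5; h_4 = 7.25; x_5 = 4.75; y_5 = 2.75; z_5 = 11; x_6 = 5; y_6 = 5.75; z_6 = 0.5; h_6 = 9.25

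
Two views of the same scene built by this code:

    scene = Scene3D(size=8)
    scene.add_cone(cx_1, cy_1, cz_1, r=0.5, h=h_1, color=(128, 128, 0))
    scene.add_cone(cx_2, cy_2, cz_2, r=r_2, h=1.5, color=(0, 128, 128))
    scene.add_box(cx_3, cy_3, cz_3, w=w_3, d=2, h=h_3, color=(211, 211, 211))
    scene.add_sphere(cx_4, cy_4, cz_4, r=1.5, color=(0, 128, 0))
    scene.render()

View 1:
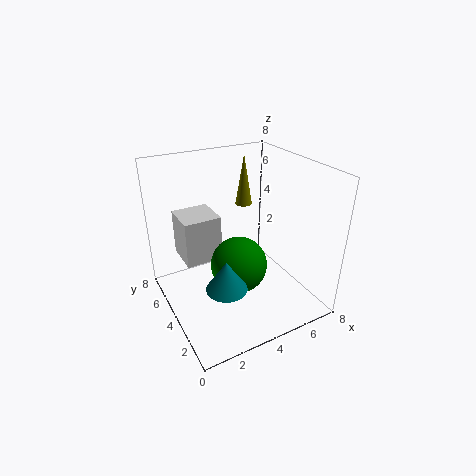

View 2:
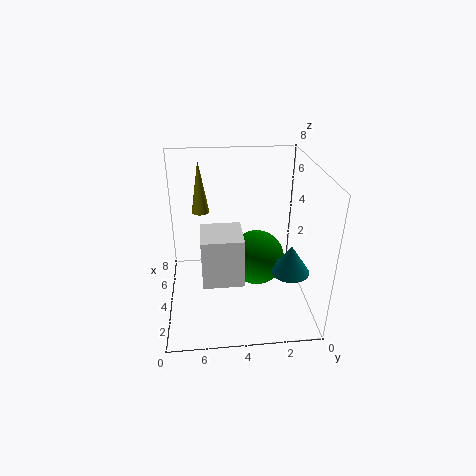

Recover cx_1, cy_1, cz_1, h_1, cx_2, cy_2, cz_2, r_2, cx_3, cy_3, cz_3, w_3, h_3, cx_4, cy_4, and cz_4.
cx_1 = 5.5, cy_1 = 6, cz_1 = 5, h_1 = 3, cx_2 = 2, cy_2 = 1.5, cz_2 = 3, r_2 = 1, cx_3 = 1, cy_3 = 4, cz_3 = 3, w_3 = 2, h_3 = 2.5, cx_4 = 3.5, cy_4 = 3, cz_4 = 3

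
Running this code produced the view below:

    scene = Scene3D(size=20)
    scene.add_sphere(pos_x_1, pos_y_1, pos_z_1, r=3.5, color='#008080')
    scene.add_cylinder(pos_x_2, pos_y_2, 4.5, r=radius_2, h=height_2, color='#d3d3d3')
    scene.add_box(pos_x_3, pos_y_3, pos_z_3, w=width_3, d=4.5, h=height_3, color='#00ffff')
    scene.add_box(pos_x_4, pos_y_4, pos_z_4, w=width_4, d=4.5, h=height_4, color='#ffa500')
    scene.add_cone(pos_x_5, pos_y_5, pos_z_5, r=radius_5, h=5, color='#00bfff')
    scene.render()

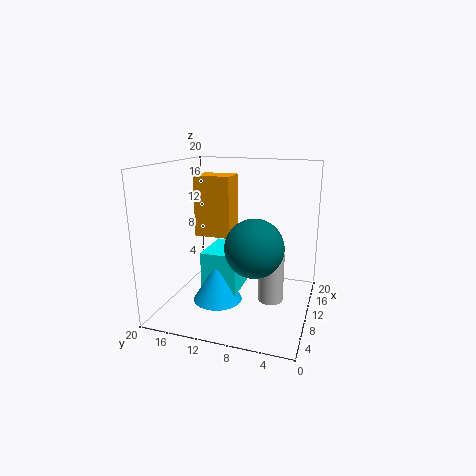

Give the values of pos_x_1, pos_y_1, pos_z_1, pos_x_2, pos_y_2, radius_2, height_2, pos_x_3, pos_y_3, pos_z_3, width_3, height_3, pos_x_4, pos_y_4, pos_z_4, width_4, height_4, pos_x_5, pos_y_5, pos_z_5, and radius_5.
pos_x_1 = 4, pos_y_1 = 6, pos_z_1 = 11, pos_x_2 = 4.5, pos_y_2 = 4, radius_2 = 1.5, height_2 = 6, pos_x_3 = 3, pos_y_3 = 8, pos_z_3 = 5, width_3 = 6, height_3 = 5, pos_x_4 = 5, pos_y_4 = 9.5, pos_z_4 = 11.5, width_4 = 3.5, height_4 = 7.5, pos_x_5 = 3.5, pos_y_5 = 10.5, pos_z_5 = 4, radius_5 = 3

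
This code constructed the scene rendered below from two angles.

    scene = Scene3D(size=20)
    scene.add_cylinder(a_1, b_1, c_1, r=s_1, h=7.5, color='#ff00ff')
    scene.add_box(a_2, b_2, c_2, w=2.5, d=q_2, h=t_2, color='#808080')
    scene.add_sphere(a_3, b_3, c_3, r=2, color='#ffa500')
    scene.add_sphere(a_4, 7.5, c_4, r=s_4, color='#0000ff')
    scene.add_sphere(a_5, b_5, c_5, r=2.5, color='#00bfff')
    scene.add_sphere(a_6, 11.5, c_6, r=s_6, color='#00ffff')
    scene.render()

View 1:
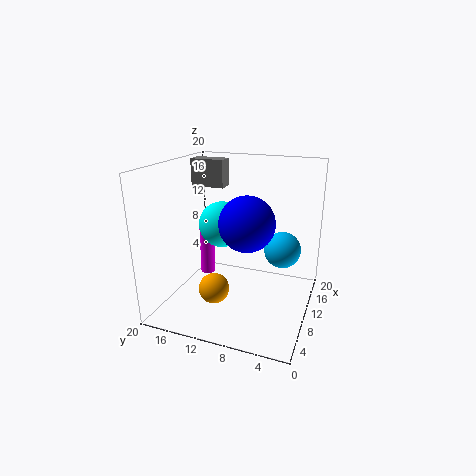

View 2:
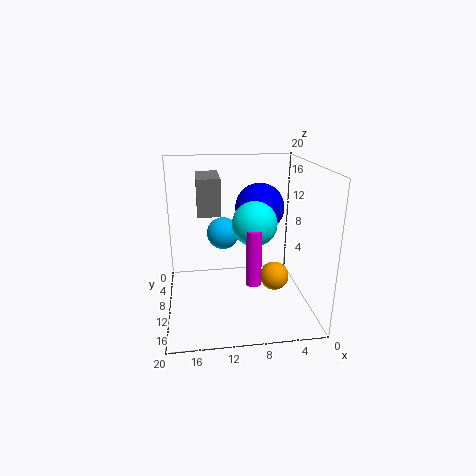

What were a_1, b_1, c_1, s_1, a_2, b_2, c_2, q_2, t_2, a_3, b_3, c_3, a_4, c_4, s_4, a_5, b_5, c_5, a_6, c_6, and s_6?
a_1 = 8.5
b_1 = 14
c_1 = 5
s_1 = 1
a_2 = 13
b_2 = 13.5
c_2 = 16
q_2 = 5
t_2 = 4
a_3 = 5
b_3 = 11.5
c_3 = 4.5
a_4 = 6.5
c_4 = 13.5
s_4 = 3.5
a_5 = 11.5
b_5 = 4
c_5 = 8.5
a_6 = 8
c_6 = 12.5
s_6 = 3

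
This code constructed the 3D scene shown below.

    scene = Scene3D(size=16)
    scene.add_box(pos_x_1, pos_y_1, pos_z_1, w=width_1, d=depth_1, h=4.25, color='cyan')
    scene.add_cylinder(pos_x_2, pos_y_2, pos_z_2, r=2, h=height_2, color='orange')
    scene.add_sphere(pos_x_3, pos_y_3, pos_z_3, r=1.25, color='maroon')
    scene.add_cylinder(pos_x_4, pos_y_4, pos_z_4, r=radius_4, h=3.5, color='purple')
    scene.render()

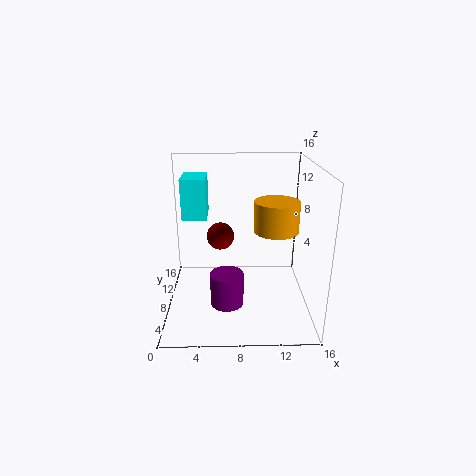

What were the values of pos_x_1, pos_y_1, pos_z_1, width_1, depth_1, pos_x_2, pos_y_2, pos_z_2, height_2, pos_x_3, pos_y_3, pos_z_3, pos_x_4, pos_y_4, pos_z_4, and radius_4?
pos_x_1 = 2.25, pos_y_1 = 6, pos_z_1 = 10.75, width_1 = 2.5, depth_1 = 3.75, pos_x_2 = 11.25, pos_y_2 = 2, pos_z_2 = 11.25, height_2 = 2.75, pos_x_3 = 6.25, pos_y_3 = 2.75, pos_z_3 = 10.5, pos_x_4 = 6.75, pos_y_4 = 4.5, pos_z_4 = 2, radius_4 = 1.75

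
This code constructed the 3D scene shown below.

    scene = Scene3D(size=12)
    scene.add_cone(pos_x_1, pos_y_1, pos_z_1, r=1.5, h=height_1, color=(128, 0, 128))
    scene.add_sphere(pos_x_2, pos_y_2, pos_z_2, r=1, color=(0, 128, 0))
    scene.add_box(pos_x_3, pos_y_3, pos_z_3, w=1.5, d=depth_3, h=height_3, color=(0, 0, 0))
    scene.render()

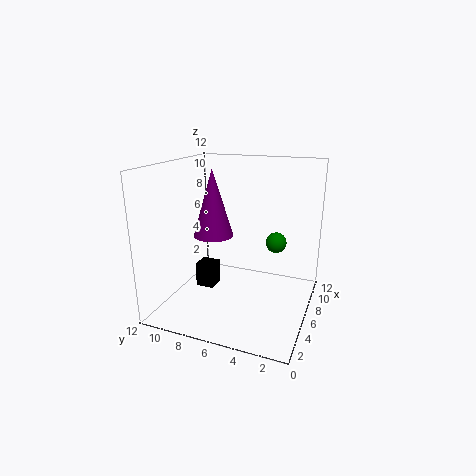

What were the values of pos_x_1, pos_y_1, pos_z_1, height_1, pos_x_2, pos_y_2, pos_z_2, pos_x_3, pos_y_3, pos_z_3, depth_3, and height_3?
pos_x_1 = 3.5, pos_y_1 = 7, pos_z_1 = 7, height_1 = 5, pos_x_2 = 11, pos_y_2 = 4, pos_z_2 = 4, pos_x_3 = 4, pos_y_3 = 7.5, pos_z_3 = 2, depth_3 = 1.5, height_3 = 2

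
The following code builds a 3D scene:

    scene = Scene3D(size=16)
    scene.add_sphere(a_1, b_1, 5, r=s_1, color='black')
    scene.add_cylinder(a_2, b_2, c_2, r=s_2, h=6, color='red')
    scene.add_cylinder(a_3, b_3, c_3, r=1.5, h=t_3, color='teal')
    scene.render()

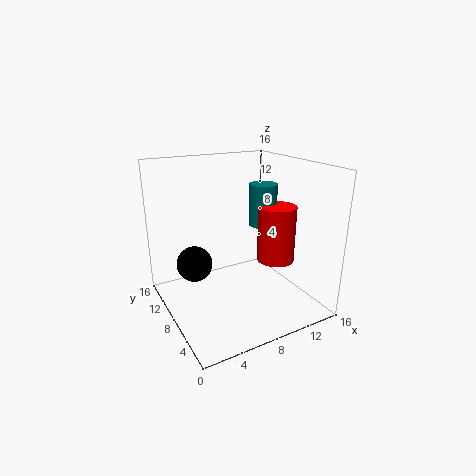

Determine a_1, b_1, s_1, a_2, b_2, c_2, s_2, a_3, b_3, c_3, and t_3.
a_1 = 3.5
b_1 = 10
s_1 = 2
a_2 = 11
b_2 = 5
c_2 = 6
s_2 = 2
a_3 = 10.5
b_3 = 7
c_3 = 9.5
t_3 = 4.5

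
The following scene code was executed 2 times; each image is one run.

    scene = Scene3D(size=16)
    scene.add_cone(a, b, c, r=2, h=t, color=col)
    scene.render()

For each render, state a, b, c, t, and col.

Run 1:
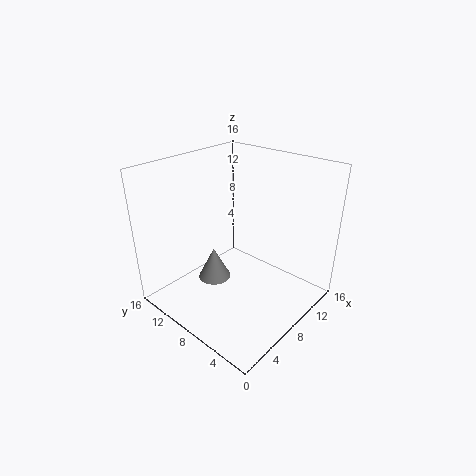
a = 8, b = 12, c = 1, t = 4, col = 'gray'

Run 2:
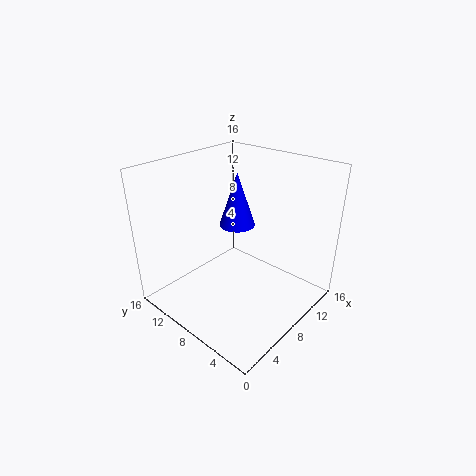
a = 9, b = 9, c = 9, t = 6, col = 'blue'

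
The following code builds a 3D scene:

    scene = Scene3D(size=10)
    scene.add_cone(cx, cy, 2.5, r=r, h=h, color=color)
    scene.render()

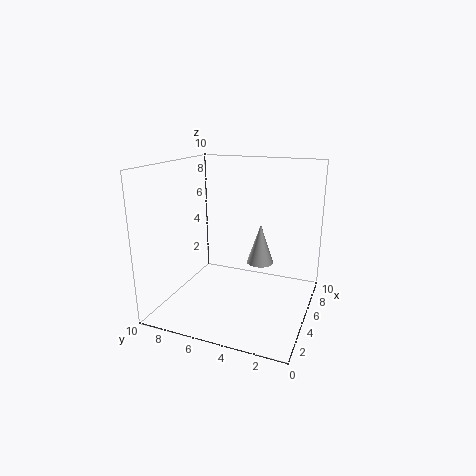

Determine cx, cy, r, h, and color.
cx = 7; cy = 4; r = 1; h = 3; color = 'lightgray'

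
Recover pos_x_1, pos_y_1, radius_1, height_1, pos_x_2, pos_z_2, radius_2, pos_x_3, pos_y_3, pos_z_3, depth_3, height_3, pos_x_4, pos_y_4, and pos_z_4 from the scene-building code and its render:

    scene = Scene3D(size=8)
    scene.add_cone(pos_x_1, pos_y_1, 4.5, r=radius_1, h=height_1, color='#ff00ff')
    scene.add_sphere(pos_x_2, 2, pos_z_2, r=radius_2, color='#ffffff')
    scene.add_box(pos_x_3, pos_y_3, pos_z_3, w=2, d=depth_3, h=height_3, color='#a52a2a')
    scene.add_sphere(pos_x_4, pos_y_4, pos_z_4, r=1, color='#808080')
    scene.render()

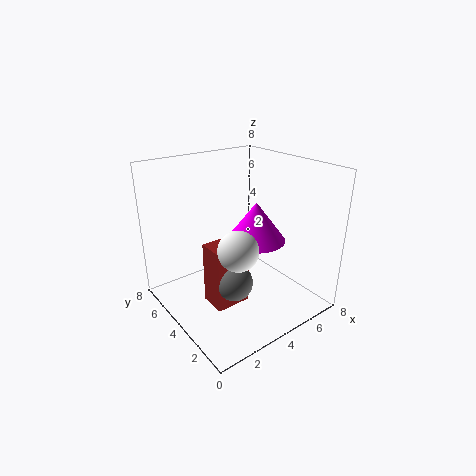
pos_x_1 = 4; pos_y_1 = 2.5; radius_1 = 1.5; height_1 = 2; pos_x_2 = 2.5; pos_z_2 = 4.5; radius_2 = 1; pos_x_3 = 2; pos_y_3 = 3; pos_z_3 = 0.5; depth_3 = 1.5; height_3 = 3.5; pos_x_4 = 3; pos_y_4 = 3; pos_z_4 = 2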